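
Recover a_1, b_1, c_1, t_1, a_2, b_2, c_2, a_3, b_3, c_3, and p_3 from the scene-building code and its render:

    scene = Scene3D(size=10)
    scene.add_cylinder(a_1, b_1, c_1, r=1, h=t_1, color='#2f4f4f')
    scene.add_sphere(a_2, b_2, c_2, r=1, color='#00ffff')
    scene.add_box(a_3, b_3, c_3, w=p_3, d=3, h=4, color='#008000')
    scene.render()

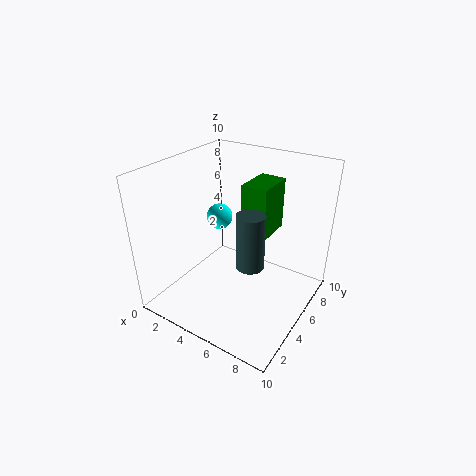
a_1 = 6, b_1 = 5, c_1 = 3, t_1 = 4, a_2 = 2, b_2 = 7, c_2 = 5, a_3 = 4, b_3 = 7, c_3 = 4, p_3 = 2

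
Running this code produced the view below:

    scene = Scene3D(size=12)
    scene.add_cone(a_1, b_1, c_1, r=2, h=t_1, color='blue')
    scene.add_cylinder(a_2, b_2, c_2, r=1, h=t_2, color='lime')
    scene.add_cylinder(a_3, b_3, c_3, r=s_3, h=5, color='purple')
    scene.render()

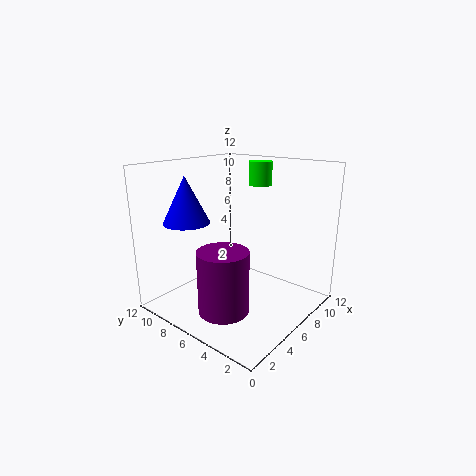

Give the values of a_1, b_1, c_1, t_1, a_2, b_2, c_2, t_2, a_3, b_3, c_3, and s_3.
a_1 = 4, b_1 = 10, c_1 = 7, t_1 = 4, a_2 = 9, b_2 = 6, c_2 = 10, t_2 = 2, a_3 = 3, b_3 = 5, c_3 = 1, s_3 = 2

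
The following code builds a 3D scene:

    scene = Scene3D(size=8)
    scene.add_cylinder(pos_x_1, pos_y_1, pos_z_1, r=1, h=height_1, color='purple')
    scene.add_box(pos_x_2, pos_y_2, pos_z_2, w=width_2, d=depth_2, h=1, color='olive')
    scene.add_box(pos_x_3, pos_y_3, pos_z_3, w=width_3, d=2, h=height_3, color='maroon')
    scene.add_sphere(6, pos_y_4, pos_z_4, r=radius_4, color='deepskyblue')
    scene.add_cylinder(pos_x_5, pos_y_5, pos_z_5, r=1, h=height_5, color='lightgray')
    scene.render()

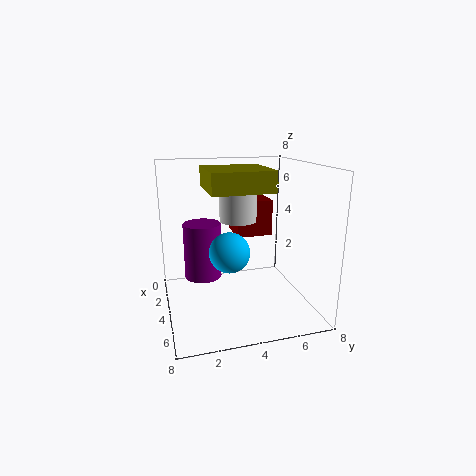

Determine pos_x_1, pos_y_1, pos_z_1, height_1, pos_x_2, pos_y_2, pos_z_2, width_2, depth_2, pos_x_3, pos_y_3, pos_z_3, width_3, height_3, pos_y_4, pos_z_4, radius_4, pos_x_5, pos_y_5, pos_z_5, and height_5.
pos_x_1 = 4, pos_y_1 = 2, pos_z_1 = 2, height_1 = 3, pos_x_2 = 4, pos_y_2 = 2, pos_z_2 = 7, width_2 = 3, depth_2 = 3, pos_x_3 = 2, pos_y_3 = 4, pos_z_3 = 4, width_3 = 2, height_3 = 2, pos_y_4 = 3, pos_z_4 = 4, radius_4 = 1, pos_x_5 = 4, pos_y_5 = 4, pos_z_5 = 5, height_5 = 2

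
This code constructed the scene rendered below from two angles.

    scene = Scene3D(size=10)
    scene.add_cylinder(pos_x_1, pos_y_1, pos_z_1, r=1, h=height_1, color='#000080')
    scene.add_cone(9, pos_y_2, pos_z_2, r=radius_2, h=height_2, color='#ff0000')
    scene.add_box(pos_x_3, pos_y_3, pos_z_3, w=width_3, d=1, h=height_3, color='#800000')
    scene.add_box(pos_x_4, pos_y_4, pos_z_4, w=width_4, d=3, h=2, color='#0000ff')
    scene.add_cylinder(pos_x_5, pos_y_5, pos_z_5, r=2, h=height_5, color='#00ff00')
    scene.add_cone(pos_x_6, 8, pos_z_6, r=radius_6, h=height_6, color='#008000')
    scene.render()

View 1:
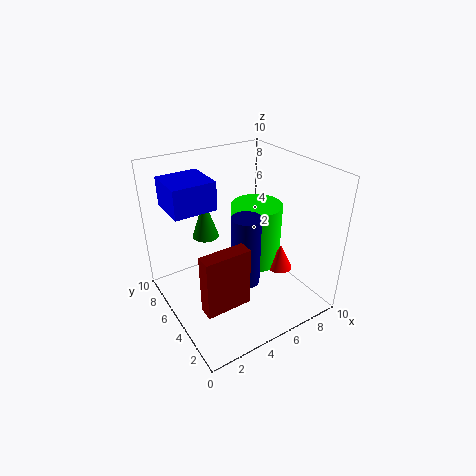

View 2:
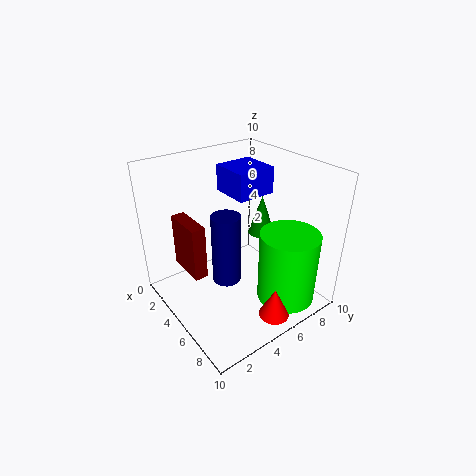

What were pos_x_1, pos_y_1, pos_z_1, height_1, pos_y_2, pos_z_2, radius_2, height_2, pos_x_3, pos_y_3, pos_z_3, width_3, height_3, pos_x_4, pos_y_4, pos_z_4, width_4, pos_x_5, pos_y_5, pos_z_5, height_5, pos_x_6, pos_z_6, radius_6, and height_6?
pos_x_1 = 5; pos_y_1 = 4; pos_z_1 = 2; height_1 = 5; pos_y_2 = 5; pos_z_2 = 1; radius_2 = 1; height_2 = 2; pos_x_3 = 1; pos_y_3 = 2; pos_z_3 = 2; width_3 = 3; height_3 = 4; pos_x_4 = 1; pos_y_4 = 6; pos_z_4 = 7; width_4 = 3; pos_x_5 = 8; pos_y_5 = 7; pos_z_5 = 1; height_5 = 5; pos_x_6 = 4; pos_z_6 = 4; radius_6 = 1; height_6 = 3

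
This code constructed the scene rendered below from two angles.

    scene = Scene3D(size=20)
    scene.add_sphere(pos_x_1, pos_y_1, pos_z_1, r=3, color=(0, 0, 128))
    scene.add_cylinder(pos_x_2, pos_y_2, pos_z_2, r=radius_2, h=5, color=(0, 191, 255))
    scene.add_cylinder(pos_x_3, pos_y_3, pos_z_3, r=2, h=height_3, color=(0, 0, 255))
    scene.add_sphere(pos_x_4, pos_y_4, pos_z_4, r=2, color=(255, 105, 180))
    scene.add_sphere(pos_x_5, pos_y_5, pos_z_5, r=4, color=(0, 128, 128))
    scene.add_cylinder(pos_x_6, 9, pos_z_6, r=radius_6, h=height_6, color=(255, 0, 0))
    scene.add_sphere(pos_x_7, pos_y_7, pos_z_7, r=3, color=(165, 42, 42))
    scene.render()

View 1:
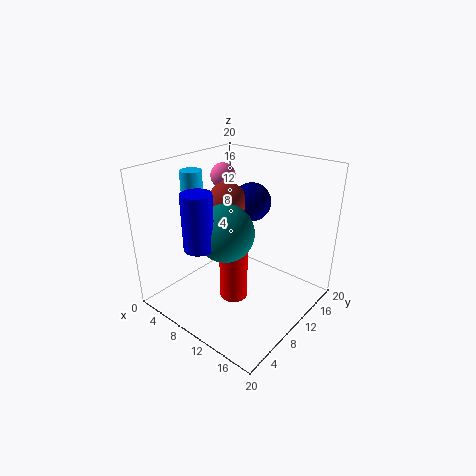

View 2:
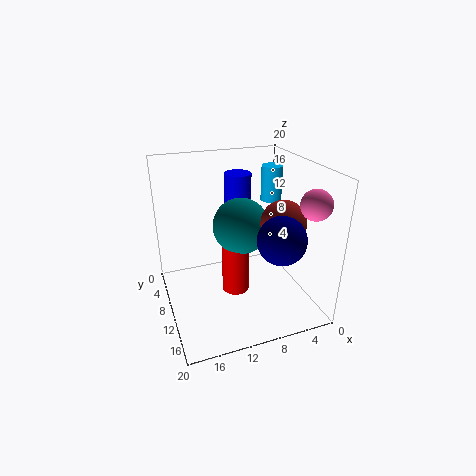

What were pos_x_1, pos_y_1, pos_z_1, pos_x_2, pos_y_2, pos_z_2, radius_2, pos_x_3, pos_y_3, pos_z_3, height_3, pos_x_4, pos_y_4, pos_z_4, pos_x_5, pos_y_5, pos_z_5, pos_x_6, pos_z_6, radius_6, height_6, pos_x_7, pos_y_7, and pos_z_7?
pos_x_1 = 7
pos_y_1 = 17
pos_z_1 = 12.5
pos_x_2 = 4
pos_y_2 = 7.5
pos_z_2 = 14
radius_2 = 1.5
pos_x_3 = 8
pos_y_3 = 4.5
pos_z_3 = 10
height_3 = 7.5
pos_x_4 = 2
pos_y_4 = 16
pos_z_4 = 16
pos_x_5 = 9
pos_y_5 = 8.5
pos_z_5 = 11
pos_x_6 = 10
pos_z_6 = 1
radius_6 = 2
height_6 = 8
pos_x_7 = 5
pos_y_7 = 13.5
pos_z_7 = 13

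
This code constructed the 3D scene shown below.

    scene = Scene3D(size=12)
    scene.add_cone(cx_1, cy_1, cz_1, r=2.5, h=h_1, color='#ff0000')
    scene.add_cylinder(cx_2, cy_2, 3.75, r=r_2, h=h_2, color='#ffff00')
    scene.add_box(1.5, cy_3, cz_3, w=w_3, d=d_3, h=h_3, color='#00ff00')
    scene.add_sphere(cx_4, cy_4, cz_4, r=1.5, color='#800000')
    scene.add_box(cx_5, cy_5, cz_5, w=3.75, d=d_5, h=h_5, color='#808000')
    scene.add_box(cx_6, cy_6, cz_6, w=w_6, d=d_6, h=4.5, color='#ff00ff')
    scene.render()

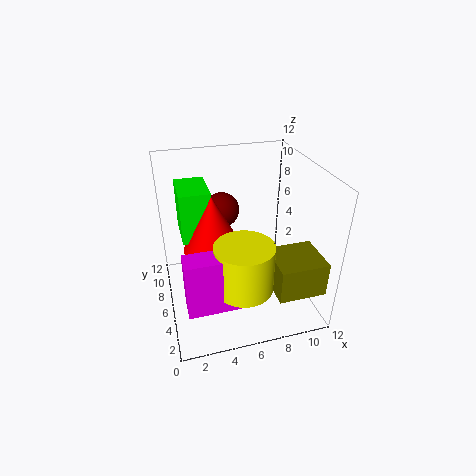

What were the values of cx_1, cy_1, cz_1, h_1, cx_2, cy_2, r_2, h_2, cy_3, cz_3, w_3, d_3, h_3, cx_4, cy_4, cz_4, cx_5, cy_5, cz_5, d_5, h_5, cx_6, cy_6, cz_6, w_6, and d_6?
cx_1 = 4, cy_1 = 6.5, cz_1 = 5, h_1 = 4.75, cx_2 = 5.5, cy_2 = 2.5, r_2 = 2.25, h_2 = 3.75, cy_3 = 6.5, cz_3 = 5.75, w_3 = 2.5, d_3 = 3.75, h_3 = 4.25, cx_4 = 5.25, cy_4 = 8.5, cz_4 = 7.5, cx_5 = 7.75, cy_5 = 0.5, cz_5 = 3.25, d_5 = 3.5, h_5 = 2.75, cx_6 = 1, cy_6 = 1.25, cz_6 = 2.75, w_6 = 4, d_6 = 1.75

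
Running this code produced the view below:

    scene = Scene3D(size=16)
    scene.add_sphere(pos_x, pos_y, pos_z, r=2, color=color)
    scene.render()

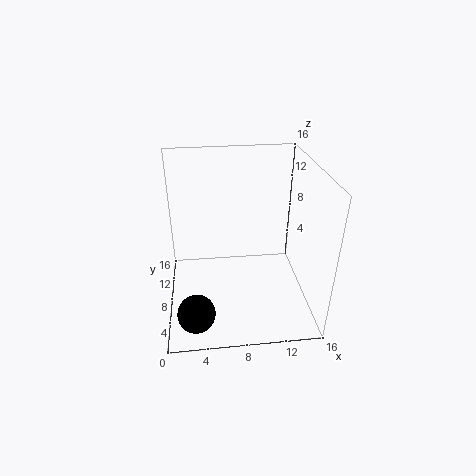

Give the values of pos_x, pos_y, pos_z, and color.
pos_x = 3; pos_y = 3; pos_z = 2; color = 'black'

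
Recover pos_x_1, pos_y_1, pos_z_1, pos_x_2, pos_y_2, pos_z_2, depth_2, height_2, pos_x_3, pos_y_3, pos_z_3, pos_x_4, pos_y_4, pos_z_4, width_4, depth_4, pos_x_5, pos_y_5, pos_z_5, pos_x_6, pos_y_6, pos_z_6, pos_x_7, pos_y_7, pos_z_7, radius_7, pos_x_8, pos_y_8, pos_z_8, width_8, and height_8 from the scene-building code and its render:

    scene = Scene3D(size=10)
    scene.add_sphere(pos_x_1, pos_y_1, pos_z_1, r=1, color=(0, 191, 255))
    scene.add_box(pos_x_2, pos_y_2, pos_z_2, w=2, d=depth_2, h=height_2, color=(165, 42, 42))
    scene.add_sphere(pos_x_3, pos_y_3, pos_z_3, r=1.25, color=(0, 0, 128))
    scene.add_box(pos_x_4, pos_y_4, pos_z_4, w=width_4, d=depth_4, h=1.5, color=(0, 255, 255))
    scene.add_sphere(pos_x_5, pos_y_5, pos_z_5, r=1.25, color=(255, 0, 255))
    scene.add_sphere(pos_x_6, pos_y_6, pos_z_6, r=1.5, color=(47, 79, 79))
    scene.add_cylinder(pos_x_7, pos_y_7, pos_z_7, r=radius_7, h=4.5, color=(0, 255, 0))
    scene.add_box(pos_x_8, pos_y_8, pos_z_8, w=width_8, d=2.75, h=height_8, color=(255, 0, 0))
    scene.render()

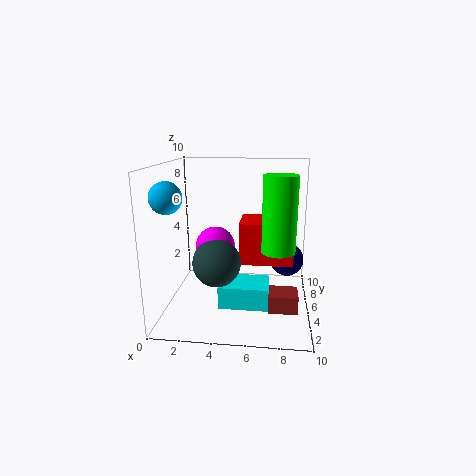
pos_x_1 = 1; pos_y_1 = 2.25; pos_z_1 = 8.25; pos_x_2 = 7.25; pos_y_2 = 3.25; pos_z_2 = 0.25; depth_2 = 1.75; height_2 = 1.25; pos_x_3 = 8.5; pos_y_3 = 7; pos_z_3 = 2.75; pos_x_4 = 4; pos_y_4 = 2.25; pos_z_4 = 1; width_4 = 3.25; depth_4 = 2.25; pos_x_5 = 3.75; pos_y_5 = 3.25; pos_z_5 = 5; pos_x_6 = 4; pos_y_6 = 2.25; pos_z_6 = 4.25; pos_x_7 = 7.75; pos_y_7 = 2; pos_z_7 = 5.25; radius_7 = 1; pos_x_8 = 5.25; pos_y_8 = 3.25; pos_z_8 = 3.75; width_8 = 3.5; height_8 = 2.75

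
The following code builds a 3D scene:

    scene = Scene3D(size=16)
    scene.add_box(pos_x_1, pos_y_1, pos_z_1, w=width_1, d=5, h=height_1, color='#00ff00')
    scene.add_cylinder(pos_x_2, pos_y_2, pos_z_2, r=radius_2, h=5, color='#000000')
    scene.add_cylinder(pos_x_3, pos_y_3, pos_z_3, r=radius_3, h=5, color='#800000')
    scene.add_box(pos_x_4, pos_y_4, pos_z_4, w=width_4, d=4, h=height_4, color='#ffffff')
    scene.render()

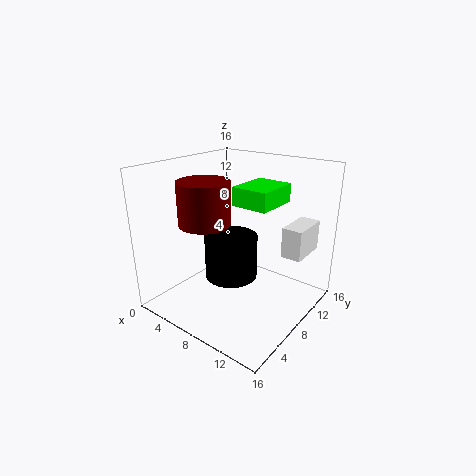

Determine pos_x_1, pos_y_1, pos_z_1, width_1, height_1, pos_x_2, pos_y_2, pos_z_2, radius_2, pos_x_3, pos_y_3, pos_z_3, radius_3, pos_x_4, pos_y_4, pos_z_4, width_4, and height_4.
pos_x_1 = 8
pos_y_1 = 7
pos_z_1 = 12
width_1 = 4
height_1 = 2
pos_x_2 = 7
pos_y_2 = 8
pos_z_2 = 3
radius_2 = 3
pos_x_3 = 4
pos_y_3 = 7
pos_z_3 = 9
radius_3 = 3
pos_x_4 = 14
pos_y_4 = 7
pos_z_4 = 8
width_4 = 2
height_4 = 3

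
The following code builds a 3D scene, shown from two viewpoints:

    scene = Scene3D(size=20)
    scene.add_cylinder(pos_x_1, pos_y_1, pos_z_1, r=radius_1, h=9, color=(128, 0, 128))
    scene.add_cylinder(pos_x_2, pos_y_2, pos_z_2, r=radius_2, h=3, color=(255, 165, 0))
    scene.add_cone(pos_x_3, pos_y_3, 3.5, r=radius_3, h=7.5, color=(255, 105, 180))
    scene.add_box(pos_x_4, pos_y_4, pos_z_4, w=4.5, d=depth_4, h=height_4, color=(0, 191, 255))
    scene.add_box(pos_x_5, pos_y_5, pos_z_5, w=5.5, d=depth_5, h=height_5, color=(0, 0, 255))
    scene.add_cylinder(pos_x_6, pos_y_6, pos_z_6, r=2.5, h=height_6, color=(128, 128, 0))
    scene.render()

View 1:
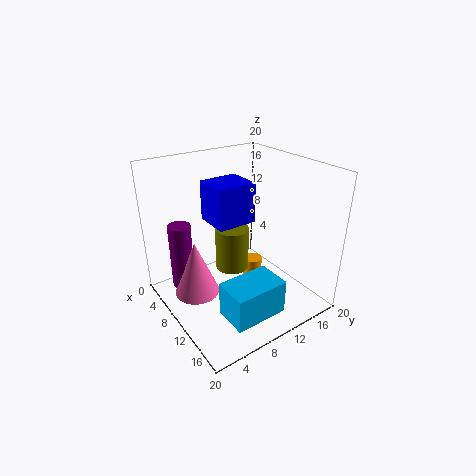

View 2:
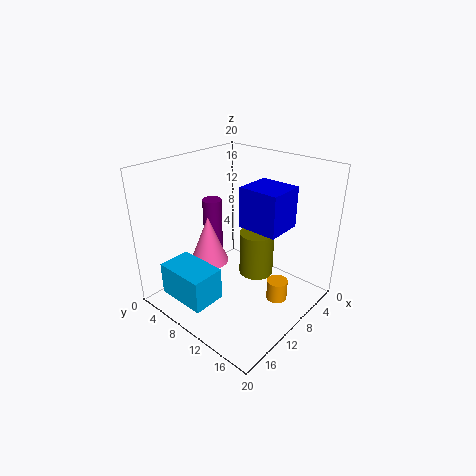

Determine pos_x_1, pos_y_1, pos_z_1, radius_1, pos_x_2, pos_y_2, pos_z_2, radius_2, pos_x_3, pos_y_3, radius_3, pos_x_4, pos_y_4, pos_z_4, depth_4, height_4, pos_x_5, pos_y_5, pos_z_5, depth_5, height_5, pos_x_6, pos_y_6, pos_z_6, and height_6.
pos_x_1 = 7.5; pos_y_1 = 2.5; pos_z_1 = 4; radius_1 = 1.5; pos_x_2 = 7; pos_y_2 = 15; pos_z_2 = 0.5; radius_2 = 1.5; pos_x_3 = 9.5; pos_y_3 = 3.5; radius_3 = 3; pos_x_4 = 14.5; pos_y_4 = 4; pos_z_4 = 3; depth_4 = 7; height_4 = 4.5; pos_x_5 = 2.5; pos_y_5 = 8.5; pos_z_5 = 10.5; depth_5 = 6; height_5 = 6; pos_x_6 = 7; pos_y_6 = 11; pos_z_6 = 3.5; height_6 = 6.5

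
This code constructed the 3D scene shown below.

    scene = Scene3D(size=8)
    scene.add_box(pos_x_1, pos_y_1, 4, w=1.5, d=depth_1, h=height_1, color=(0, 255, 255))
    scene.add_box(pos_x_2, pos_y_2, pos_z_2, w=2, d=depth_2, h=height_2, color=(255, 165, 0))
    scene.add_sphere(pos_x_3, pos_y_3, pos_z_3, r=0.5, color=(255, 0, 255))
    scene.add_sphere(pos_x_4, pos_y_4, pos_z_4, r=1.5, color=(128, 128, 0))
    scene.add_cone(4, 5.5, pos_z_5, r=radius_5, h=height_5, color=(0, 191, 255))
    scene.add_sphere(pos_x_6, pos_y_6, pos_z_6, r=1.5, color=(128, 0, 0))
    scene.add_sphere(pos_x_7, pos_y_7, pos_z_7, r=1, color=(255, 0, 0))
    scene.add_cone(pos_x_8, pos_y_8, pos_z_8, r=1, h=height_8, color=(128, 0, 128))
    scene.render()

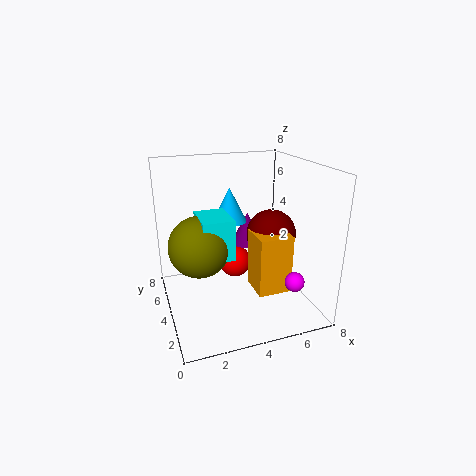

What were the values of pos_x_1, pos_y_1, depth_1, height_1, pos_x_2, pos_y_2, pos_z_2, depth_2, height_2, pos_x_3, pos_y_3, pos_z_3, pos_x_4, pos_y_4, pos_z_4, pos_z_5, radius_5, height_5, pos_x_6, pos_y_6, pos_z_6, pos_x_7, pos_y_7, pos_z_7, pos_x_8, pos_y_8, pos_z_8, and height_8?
pos_x_1 = 1.5
pos_y_1 = 1.5
depth_1 = 2
height_1 = 2
pos_x_2 = 5
pos_y_2 = 3
pos_z_2 = 0.5
depth_2 = 2
height_2 = 3.5
pos_x_3 = 6
pos_y_3 = 1
pos_z_3 = 2.5
pos_x_4 = 1.5
pos_y_4 = 2.5
pos_z_4 = 4.5
pos_z_5 = 4.5
radius_5 = 1
height_5 = 2
pos_x_6 = 6.5
pos_y_6 = 5
pos_z_6 = 3.5
pos_x_7 = 4.5
pos_y_7 = 6
pos_z_7 = 1.5
pos_x_8 = 5.5
pos_y_8 = 6.5
pos_z_8 = 2.5
height_8 = 2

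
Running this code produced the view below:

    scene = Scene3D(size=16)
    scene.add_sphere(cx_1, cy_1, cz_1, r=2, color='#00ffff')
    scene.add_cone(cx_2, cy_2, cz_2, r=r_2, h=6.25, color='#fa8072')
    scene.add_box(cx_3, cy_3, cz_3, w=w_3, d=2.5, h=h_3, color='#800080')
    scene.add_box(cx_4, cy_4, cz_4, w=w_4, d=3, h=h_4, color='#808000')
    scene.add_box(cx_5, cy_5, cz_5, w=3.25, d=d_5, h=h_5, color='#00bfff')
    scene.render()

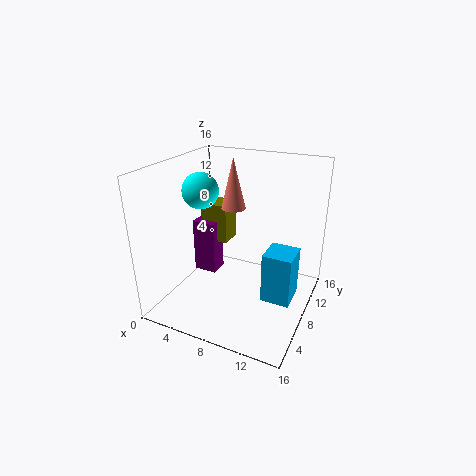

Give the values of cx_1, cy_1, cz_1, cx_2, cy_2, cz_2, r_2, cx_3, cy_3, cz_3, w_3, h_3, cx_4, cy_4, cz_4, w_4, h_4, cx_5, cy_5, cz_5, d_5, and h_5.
cx_1 = 3.75
cy_1 = 7.5
cz_1 = 13
cx_2 = 5.25
cy_2 = 12.5
cz_2 = 9.5
r_2 = 1.5
cx_3 = 0.25
cy_3 = 10.75
cz_3 = 0.5
w_3 = 3
h_3 = 7
cx_4 = 1
cy_4 = 11.75
cz_4 = 4.75
w_4 = 3.5
h_4 = 5
cx_5 = 11.25
cy_5 = 7
cz_5 = 1.25
d_5 = 3.5
h_5 = 5.75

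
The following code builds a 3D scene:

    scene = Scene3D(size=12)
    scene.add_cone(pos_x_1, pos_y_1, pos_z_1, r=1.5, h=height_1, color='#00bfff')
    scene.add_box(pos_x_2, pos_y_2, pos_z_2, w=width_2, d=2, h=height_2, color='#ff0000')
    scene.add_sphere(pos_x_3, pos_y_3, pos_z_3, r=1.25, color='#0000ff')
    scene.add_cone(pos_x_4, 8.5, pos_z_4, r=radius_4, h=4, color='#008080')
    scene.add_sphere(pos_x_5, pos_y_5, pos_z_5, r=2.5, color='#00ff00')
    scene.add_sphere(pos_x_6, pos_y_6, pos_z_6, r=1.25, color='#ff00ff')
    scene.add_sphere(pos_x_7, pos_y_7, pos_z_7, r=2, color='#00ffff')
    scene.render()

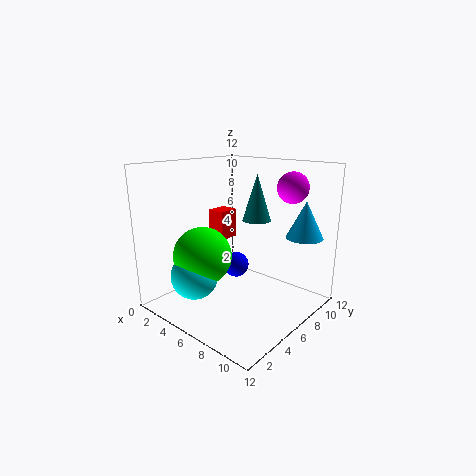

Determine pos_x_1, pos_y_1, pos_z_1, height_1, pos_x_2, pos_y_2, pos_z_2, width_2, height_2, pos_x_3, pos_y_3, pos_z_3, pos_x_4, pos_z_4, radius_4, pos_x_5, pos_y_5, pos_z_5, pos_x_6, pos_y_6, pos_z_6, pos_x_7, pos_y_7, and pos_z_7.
pos_x_1 = 10.5
pos_y_1 = 9
pos_z_1 = 6.25
height_1 = 3
pos_x_2 = 0.75
pos_y_2 = 7.75
pos_z_2 = 4.5
width_2 = 1.75
height_2 = 2.75
pos_x_3 = 2.75
pos_y_3 = 9.5
pos_z_3 = 1.5
pos_x_4 = 6
pos_z_4 = 7
radius_4 = 1.25
pos_x_5 = 3.5
pos_y_5 = 4.25
pos_z_5 = 4.25
pos_x_6 = 9.5
pos_y_6 = 8.5
pos_z_6 = 10.25
pos_x_7 = 3.5
pos_y_7 = 3.25
pos_z_7 = 2.75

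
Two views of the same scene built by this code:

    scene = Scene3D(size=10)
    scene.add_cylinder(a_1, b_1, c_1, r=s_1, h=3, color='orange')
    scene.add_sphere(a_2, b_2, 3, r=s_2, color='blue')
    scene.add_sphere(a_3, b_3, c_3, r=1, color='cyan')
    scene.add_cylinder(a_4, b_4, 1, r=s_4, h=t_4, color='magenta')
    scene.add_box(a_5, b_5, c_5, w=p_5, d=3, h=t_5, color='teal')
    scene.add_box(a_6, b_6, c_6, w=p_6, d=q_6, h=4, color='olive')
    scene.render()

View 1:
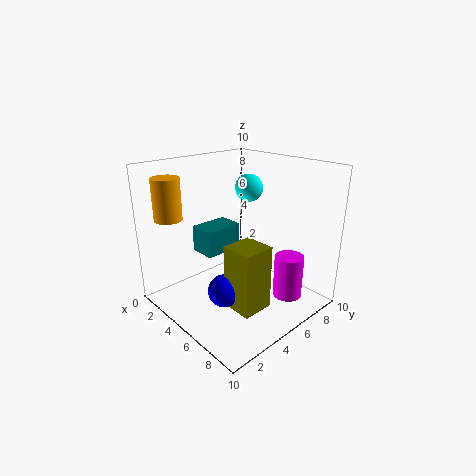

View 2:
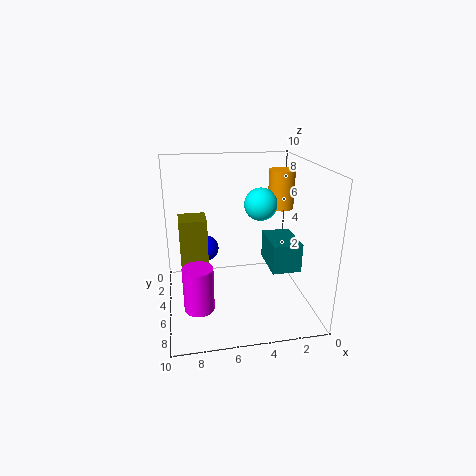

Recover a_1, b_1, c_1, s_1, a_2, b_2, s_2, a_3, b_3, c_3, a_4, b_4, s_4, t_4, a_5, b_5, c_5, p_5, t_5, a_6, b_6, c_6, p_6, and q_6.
a_1 = 1
b_1 = 2
c_1 = 6
s_1 = 1
a_2 = 7
b_2 = 2
s_2 = 1
a_3 = 4
b_3 = 7
c_3 = 8
a_4 = 8
b_4 = 7
s_4 = 1
t_4 = 3
a_5 = 1
b_5 = 4
c_5 = 3
p_5 = 2
t_5 = 2
a_6 = 7
b_6 = 2
c_6 = 2
p_6 = 2
q_6 = 2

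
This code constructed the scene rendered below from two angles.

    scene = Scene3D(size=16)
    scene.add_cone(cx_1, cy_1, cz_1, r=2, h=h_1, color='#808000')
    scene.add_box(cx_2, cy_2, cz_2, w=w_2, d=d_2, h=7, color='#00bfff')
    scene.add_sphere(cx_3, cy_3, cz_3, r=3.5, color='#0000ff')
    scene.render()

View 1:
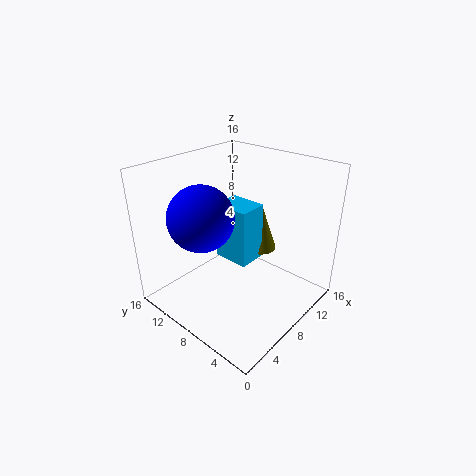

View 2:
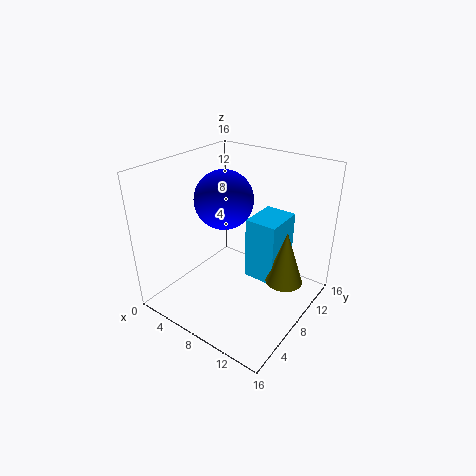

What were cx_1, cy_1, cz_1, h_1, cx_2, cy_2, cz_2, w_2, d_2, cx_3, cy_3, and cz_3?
cx_1 = 13.5, cy_1 = 9, cz_1 = 4, h_1 = 6, cx_2 = 9, cy_2 = 8, cz_2 = 3.5, w_2 = 3.5, d_2 = 4.5, cx_3 = 4.5, cy_3 = 10, cz_3 = 11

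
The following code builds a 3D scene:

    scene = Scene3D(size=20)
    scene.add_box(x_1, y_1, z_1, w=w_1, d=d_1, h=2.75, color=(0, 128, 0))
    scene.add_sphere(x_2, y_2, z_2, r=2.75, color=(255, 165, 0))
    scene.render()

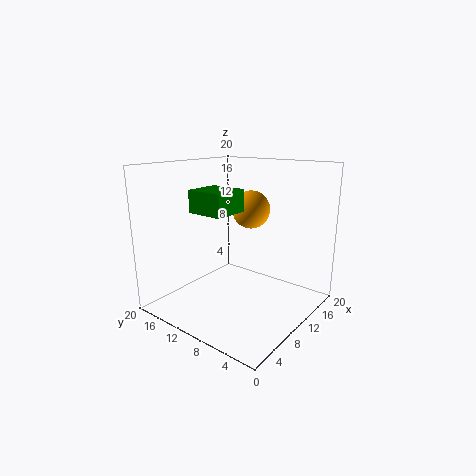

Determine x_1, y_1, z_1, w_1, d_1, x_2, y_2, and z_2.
x_1 = 2.75
y_1 = 7
z_1 = 14.75
w_1 = 4.5
d_1 = 4.75
x_2 = 13.75
y_2 = 10.5
z_2 = 13.25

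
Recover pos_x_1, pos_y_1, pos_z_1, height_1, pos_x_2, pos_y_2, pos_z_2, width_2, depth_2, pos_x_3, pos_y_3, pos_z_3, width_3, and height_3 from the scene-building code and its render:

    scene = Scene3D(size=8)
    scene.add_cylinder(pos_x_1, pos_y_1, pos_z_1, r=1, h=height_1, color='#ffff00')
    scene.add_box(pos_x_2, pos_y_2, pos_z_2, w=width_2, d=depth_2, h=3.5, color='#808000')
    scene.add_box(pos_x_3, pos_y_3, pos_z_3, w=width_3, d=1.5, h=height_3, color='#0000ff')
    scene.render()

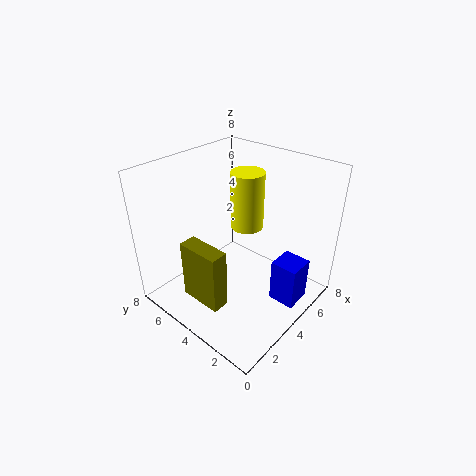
pos_x_1 = 6
pos_y_1 = 5
pos_z_1 = 3.5
height_1 = 3.5
pos_x_2 = 1.5
pos_y_2 = 3.5
pos_z_2 = 0.5
width_2 = 1
depth_2 = 2.5
pos_x_3 = 4.5
pos_y_3 = 0.5
pos_z_3 = 0.5
width_3 = 1.5
height_3 = 2.5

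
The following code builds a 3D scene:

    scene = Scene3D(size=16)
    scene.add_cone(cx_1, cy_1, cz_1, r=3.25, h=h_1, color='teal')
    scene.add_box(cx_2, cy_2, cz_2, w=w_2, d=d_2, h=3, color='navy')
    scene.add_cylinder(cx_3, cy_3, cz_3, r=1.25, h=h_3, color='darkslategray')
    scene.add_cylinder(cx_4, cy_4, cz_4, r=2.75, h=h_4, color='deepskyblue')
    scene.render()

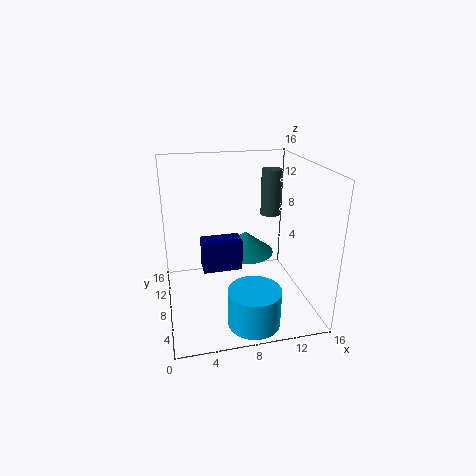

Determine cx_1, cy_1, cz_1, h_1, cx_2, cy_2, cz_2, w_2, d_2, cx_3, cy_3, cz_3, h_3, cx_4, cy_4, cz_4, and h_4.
cx_1 = 9.25; cy_1 = 9.5; cz_1 = 5.5; h_1 = 2.5; cx_2 = 3.5; cy_2 = 3; cz_2 = 7; w_2 = 3.75; d_2 = 2; cx_3 = 13.5; cy_3 = 13.25; cz_3 = 8.5; h_3 = 5.75; cx_4 = 8.5; cy_4 = 2.75; cz_4 = 0.5; h_4 = 4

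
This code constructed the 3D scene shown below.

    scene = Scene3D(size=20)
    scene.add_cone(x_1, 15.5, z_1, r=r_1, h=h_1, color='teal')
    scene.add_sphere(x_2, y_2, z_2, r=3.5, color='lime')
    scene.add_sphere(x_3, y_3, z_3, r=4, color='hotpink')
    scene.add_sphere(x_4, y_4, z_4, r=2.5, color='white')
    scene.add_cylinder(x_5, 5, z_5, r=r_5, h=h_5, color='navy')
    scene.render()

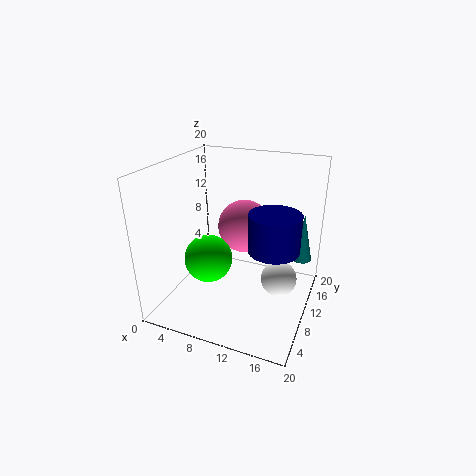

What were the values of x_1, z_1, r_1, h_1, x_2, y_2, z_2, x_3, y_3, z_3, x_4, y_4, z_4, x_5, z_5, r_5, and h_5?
x_1 = 18
z_1 = 5.5
r_1 = 1.5
h_1 = 7
x_2 = 5.5
y_2 = 9.5
z_2 = 6
x_3 = 9
y_3 = 15
z_3 = 9.5
x_4 = 16
y_4 = 10.5
z_4 = 4.5
x_5 = 16.5
z_5 = 12
r_5 = 3
h_5 = 4.5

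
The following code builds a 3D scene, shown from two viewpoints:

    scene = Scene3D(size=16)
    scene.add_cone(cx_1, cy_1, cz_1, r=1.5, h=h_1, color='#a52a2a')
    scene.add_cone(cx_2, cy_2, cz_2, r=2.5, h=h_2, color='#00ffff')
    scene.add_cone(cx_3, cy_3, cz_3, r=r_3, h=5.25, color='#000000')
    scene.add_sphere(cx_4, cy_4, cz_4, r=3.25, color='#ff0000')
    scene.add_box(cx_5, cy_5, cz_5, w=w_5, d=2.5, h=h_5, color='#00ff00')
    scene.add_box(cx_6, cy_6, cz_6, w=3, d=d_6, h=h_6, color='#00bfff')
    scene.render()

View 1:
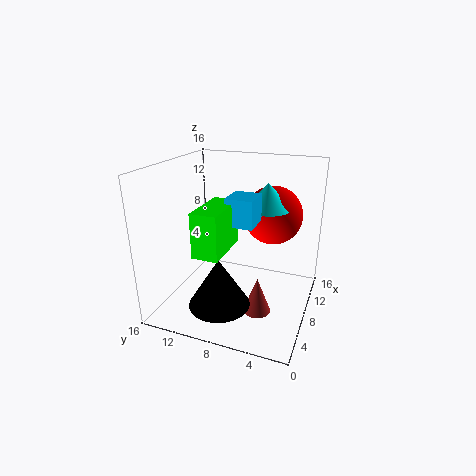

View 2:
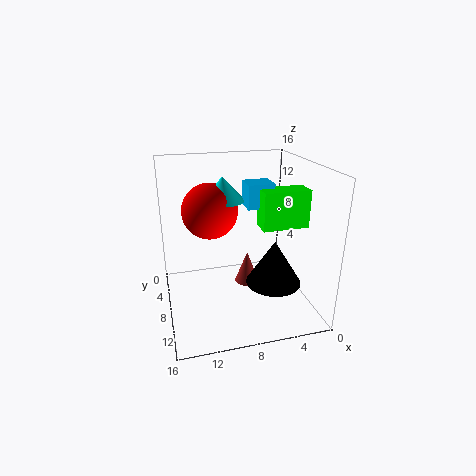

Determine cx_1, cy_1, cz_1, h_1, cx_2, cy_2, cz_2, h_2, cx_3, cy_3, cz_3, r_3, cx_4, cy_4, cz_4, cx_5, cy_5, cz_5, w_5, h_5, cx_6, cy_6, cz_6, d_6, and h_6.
cx_1 = 6
cy_1 = 5
cz_1 = 0.5
h_1 = 4
cx_2 = 9
cy_2 = 5
cz_2 = 11.5
h_2 = 2.75
cx_3 = 3.75
cy_3 = 8.5
cz_3 = 2
r_3 = 3.25
cx_4 = 10.5
cy_4 = 4.75
cz_4 = 10.25
cx_5 = 0.25
cy_5 = 7
cz_5 = 9
w_5 = 5.25
h_5 = 4.25
cx_6 = 3.75
cy_6 = 5
cz_6 = 11
d_6 = 2.75
h_6 = 2.75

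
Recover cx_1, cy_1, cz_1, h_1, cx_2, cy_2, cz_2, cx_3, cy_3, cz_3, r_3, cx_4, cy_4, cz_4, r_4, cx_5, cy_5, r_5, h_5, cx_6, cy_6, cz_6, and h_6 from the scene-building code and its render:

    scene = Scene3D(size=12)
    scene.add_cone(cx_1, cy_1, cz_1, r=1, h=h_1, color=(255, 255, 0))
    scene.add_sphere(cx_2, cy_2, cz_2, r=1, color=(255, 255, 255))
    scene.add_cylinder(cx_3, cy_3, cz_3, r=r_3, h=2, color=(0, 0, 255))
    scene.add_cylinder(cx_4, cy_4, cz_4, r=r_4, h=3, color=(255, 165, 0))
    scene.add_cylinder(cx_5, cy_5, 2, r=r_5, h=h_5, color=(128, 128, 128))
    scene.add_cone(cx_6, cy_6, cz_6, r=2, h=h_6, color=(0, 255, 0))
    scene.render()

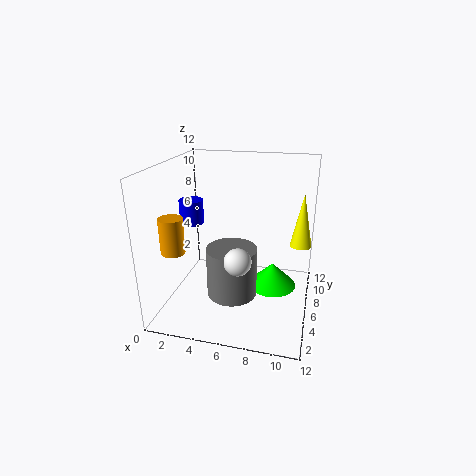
cx_1 = 11
cy_1 = 10
cz_1 = 4
h_1 = 5
cx_2 = 7
cy_2 = 2
cz_2 = 6
cx_3 = 2
cy_3 = 6
cz_3 = 7
r_3 = 1
cx_4 = 1
cy_4 = 4
cz_4 = 5
r_4 = 1
cx_5 = 6
cy_5 = 4
r_5 = 2
h_5 = 4
cx_6 = 9
cy_6 = 6
cz_6 = 2
h_6 = 2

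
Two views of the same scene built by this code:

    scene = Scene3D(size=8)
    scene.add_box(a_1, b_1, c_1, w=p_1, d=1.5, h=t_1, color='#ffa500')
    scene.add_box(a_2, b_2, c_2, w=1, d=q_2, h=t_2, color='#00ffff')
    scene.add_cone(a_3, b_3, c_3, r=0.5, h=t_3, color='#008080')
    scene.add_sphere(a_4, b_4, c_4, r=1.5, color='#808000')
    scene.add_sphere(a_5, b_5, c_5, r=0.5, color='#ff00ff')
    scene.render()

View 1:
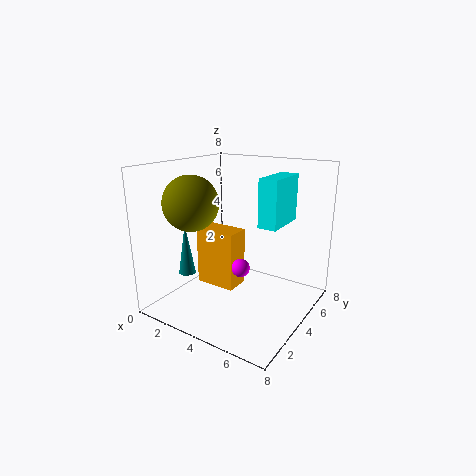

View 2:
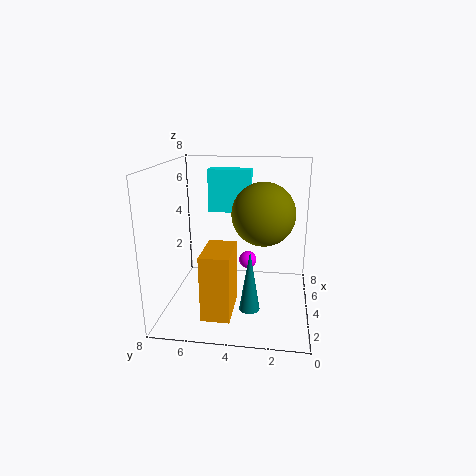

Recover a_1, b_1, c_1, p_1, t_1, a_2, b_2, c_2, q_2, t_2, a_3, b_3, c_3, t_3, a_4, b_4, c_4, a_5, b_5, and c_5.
a_1 = 1; b_1 = 4; c_1 = 0.5; p_1 = 2.5; t_1 = 3.5; a_2 = 5.5; b_2 = 3.5; c_2 = 5; q_2 = 2.5; t_2 = 2.5; a_3 = 1; b_3 = 3; c_3 = 1.5; t_3 = 3; a_4 = 2; b_4 = 2.5; c_4 = 6; a_5 = 4.5; b_5 = 3.5; c_5 = 2.5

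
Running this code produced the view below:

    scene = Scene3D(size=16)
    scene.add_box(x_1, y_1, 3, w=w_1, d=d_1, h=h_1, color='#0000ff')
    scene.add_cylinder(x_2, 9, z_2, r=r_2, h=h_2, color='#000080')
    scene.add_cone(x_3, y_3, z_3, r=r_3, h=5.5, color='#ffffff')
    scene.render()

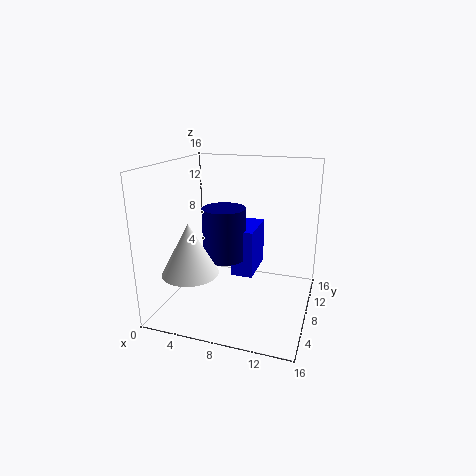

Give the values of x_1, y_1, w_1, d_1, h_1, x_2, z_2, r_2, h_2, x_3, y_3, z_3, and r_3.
x_1 = 7
y_1 = 8.5
w_1 = 2.5
d_1 = 5.5
h_1 = 5.5
x_2 = 6
z_2 = 5
r_2 = 2.5
h_2 = 6
x_3 = 4
y_3 = 4
z_3 = 5
r_3 = 3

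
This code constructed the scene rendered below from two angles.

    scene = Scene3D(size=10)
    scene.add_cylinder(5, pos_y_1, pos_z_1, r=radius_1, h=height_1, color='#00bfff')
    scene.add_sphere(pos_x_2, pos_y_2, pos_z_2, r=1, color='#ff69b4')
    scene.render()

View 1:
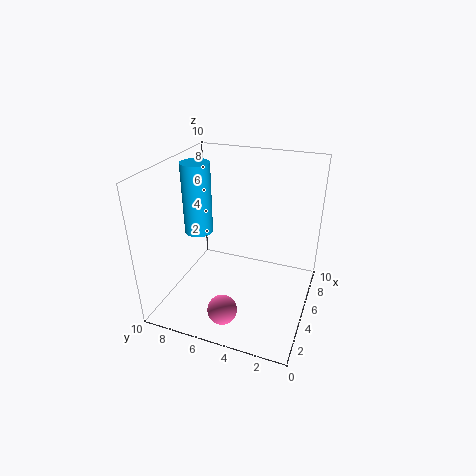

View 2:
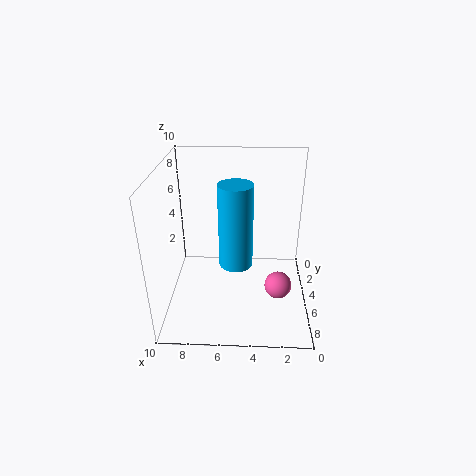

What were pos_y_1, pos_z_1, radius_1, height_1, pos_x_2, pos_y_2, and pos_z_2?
pos_y_1 = 8
pos_z_1 = 5
radius_1 = 1
height_1 = 5
pos_x_2 = 2
pos_y_2 = 5
pos_z_2 = 1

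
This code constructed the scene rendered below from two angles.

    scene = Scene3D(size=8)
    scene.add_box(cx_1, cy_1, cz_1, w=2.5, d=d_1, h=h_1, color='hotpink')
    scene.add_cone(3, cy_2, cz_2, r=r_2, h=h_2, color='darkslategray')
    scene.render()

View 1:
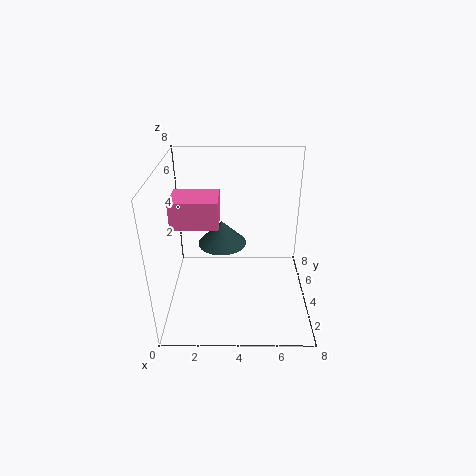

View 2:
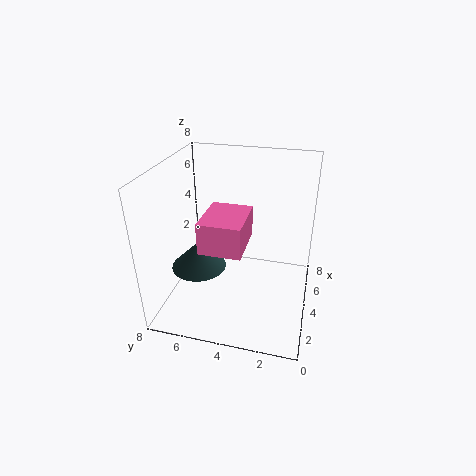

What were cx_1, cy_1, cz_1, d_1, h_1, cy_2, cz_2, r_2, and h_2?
cx_1 = 0.5, cy_1 = 3, cz_1 = 5, d_1 = 2, h_1 = 1.5, cy_2 = 6, cz_2 = 2.5, r_2 = 1.5, h_2 = 1.5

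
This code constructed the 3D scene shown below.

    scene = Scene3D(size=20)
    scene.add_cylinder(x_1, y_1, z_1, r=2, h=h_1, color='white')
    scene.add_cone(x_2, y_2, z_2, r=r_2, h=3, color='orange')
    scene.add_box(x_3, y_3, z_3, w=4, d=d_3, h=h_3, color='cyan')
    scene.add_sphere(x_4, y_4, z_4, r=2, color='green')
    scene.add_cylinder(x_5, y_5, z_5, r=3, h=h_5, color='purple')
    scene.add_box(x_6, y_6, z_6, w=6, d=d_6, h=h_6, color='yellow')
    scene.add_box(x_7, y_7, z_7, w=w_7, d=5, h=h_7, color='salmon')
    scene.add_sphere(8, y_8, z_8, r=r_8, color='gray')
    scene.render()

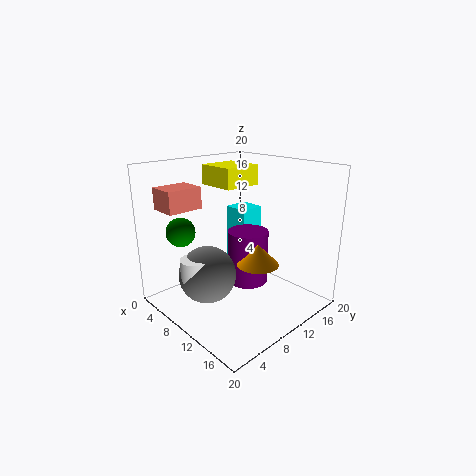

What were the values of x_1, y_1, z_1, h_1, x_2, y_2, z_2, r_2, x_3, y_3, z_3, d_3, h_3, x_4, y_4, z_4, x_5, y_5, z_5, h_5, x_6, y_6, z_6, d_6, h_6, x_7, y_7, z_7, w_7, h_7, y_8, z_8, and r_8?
x_1 = 8
y_1 = 4
z_1 = 5
h_1 = 3
x_2 = 12
y_2 = 12
z_2 = 6
r_2 = 3
x_3 = 2
y_3 = 15
z_3 = 3
d_3 = 4
h_3 = 9
x_4 = 5
y_4 = 4
z_4 = 11
x_5 = 9
y_5 = 13
z_5 = 2
h_5 = 8
x_6 = 1
y_6 = 11
z_6 = 16
d_6 = 6
h_6 = 3
x_7 = 2
y_7 = 2
z_7 = 14
w_7 = 4
h_7 = 3
y_8 = 6
z_8 = 5
r_8 = 4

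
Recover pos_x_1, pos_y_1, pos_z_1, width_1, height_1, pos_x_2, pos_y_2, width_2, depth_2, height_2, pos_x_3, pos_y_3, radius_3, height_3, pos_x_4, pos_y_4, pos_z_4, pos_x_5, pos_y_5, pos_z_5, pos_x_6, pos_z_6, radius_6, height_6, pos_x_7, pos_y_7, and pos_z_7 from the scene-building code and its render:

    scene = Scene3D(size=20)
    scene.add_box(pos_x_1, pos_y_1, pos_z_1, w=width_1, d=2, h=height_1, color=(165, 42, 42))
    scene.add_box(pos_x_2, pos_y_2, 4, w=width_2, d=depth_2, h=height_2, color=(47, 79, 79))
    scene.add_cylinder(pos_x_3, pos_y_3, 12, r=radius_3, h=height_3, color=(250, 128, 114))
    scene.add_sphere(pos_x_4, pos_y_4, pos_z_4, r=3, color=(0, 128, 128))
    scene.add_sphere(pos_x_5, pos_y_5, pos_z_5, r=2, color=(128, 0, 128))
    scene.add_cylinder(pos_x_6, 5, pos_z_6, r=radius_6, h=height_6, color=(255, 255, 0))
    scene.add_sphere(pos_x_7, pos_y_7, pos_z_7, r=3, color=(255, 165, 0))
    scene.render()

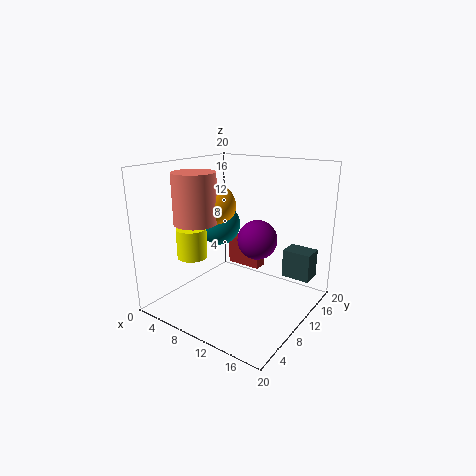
pos_x_1 = 7, pos_y_1 = 12, pos_z_1 = 5, width_1 = 5, height_1 = 4, pos_x_2 = 15, pos_y_2 = 14, width_2 = 4, depth_2 = 3, height_2 = 4, pos_x_3 = 5, pos_y_3 = 7, radius_3 = 3, height_3 = 7, pos_x_4 = 6, pos_y_4 = 11, pos_z_4 = 11, pos_x_5 = 18, pos_y_5 = 2, pos_z_5 = 14, pos_x_6 = 6, pos_z_6 = 8, radius_6 = 2, height_6 = 4, pos_x_7 = 6, pos_y_7 = 10, pos_z_7 = 14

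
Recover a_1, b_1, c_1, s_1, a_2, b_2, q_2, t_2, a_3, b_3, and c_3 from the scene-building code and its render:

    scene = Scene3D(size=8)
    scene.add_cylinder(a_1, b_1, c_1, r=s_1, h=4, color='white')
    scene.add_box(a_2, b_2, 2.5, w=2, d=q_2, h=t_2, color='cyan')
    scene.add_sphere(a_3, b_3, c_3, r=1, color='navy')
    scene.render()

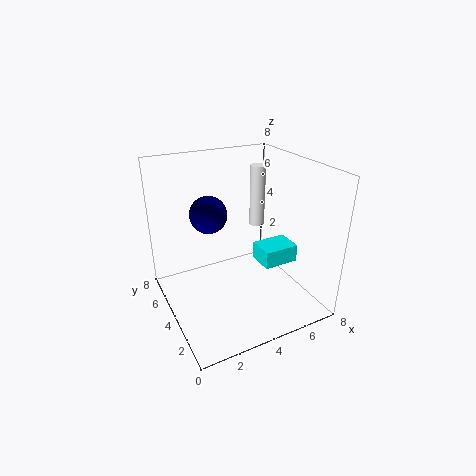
a_1 = 7; b_1 = 7; c_1 = 3; s_1 = 0.5; a_2 = 5; b_2 = 2.5; q_2 = 1.5; t_2 = 1; a_3 = 2.5; b_3 = 4.5; c_3 = 5.5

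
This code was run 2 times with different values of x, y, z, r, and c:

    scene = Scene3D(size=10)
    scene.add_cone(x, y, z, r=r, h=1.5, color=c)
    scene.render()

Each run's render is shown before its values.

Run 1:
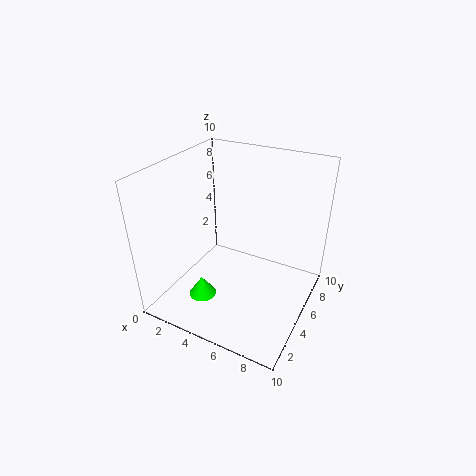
x = 2.75
y = 3.5
z = 0.25
r = 1
c = 'lime'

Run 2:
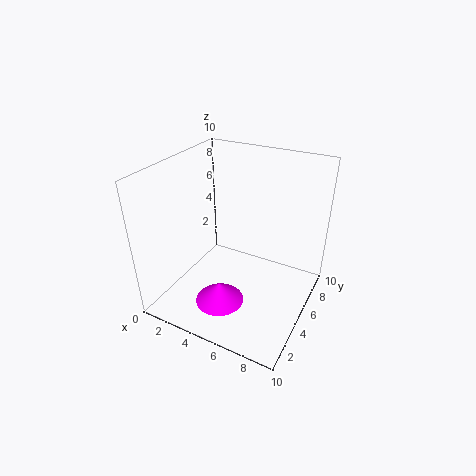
x = 4.25
y = 3.5
z = 0.25
r = 1.75
c = 'magenta'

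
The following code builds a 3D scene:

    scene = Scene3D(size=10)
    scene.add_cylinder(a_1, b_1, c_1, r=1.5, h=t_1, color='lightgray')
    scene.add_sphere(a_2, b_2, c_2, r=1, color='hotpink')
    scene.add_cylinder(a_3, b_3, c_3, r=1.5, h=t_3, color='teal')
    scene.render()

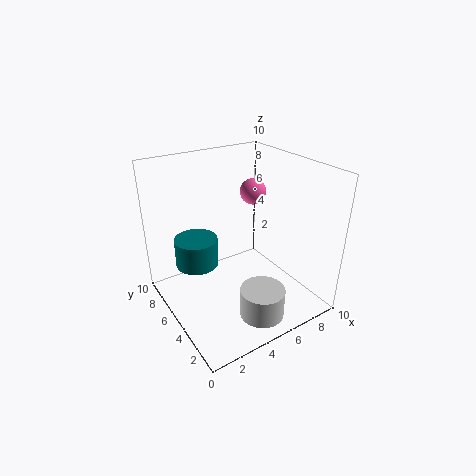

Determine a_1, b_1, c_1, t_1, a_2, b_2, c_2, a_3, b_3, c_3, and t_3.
a_1 = 5; b_1 = 2; c_1 = 0.5; t_1 = 2; a_2 = 8; b_2 = 7.5; c_2 = 7; a_3 = 2.5; b_3 = 6.5; c_3 = 3; t_3 = 2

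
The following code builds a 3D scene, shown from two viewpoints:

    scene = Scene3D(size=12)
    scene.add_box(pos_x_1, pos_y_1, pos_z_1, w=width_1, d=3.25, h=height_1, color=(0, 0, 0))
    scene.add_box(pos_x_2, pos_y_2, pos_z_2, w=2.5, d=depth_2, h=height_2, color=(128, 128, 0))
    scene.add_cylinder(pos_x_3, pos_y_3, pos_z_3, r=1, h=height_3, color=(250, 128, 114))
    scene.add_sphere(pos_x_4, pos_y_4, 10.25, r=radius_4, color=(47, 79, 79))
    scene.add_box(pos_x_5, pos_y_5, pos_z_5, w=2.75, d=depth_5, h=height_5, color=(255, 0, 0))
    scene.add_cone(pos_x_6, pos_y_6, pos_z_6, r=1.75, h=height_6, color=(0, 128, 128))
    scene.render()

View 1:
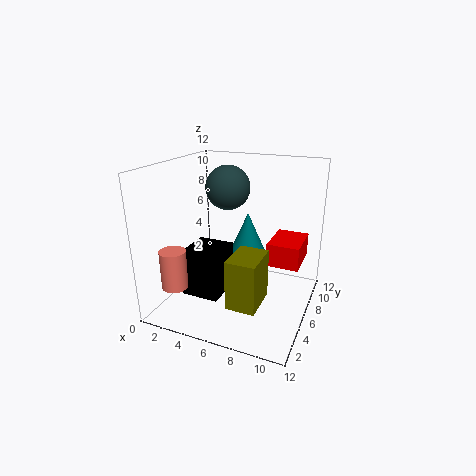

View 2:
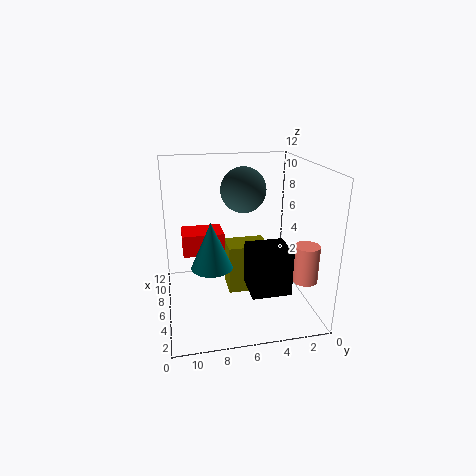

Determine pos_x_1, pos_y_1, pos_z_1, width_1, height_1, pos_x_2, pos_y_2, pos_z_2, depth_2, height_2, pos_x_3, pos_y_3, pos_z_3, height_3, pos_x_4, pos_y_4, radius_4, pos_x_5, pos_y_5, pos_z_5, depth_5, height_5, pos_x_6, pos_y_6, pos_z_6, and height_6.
pos_x_1 = 2.75; pos_y_1 = 2.25; pos_z_1 = 2; width_1 = 3; height_1 = 3.75; pos_x_2 = 6; pos_y_2 = 3.25; pos_z_2 = 0.75; depth_2 = 3.5; height_2 = 4.25; pos_x_3 = 2.75; pos_y_3 = 1.25; pos_z_3 = 3.25; height_3 = 3; pos_x_4 = 5.25; pos_y_4 = 5.75; radius_4 = 1.75; pos_x_5 = 8.25; pos_y_5 = 6.75; pos_z_5 = 3.5; depth_5 = 3.75; height_5 = 2; pos_x_6 = 6; pos_y_6 = 8.25; pos_z_6 = 3.5; height_6 = 4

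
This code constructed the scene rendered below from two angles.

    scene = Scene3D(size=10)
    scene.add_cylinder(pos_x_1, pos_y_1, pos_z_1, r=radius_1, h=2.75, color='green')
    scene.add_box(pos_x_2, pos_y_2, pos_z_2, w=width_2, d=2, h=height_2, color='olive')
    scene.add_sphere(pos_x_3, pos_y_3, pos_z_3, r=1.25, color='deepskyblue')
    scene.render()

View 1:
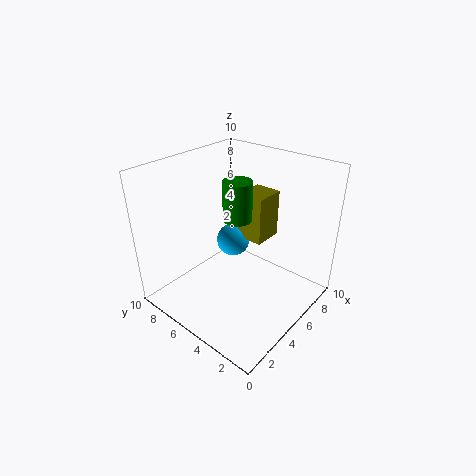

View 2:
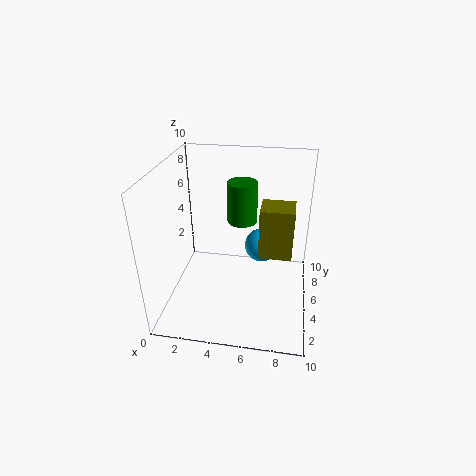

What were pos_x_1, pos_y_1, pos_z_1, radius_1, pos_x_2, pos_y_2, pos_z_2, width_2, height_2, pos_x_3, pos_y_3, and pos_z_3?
pos_x_1 = 5.25; pos_y_1 = 5.25; pos_z_1 = 6.25; radius_1 = 1; pos_x_2 = 6.5; pos_y_2 = 4.25; pos_z_2 = 4; width_2 = 2.25; height_2 = 3.5; pos_x_3 = 6.5; pos_y_3 = 6.75; pos_z_3 = 3.5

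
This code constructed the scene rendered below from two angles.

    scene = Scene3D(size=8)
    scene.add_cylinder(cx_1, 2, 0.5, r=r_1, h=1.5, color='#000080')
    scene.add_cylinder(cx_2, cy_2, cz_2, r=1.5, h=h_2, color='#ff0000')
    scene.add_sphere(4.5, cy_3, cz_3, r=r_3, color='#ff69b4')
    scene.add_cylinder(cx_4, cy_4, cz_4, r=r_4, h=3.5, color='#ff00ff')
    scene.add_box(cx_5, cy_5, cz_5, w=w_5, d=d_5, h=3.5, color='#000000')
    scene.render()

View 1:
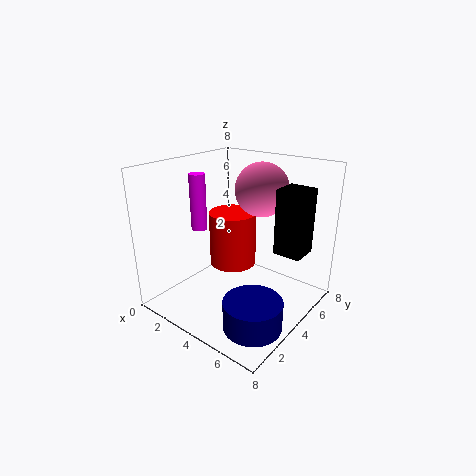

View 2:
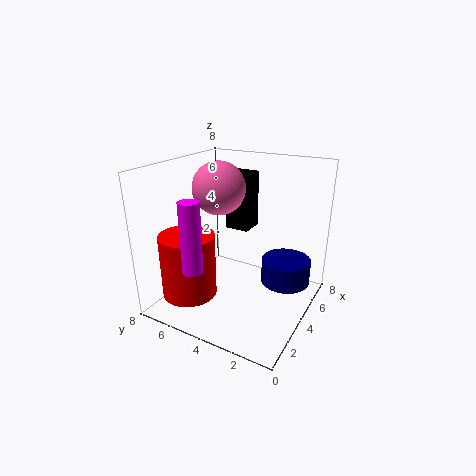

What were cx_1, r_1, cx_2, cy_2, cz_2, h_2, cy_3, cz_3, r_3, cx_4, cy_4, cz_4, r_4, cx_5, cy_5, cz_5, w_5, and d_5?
cx_1 = 6.5
r_1 = 1.5
cx_2 = 2
cy_2 = 6
cz_2 = 1
h_2 = 3.5
cy_3 = 5.5
cz_3 = 6.5
r_3 = 1.5
cx_4 = 0.5
cy_4 = 4.5
cz_4 = 3.5
r_4 = 0.5
cx_5 = 6
cy_5 = 4.5
cz_5 = 3.5
w_5 = 1.5
d_5 = 1.5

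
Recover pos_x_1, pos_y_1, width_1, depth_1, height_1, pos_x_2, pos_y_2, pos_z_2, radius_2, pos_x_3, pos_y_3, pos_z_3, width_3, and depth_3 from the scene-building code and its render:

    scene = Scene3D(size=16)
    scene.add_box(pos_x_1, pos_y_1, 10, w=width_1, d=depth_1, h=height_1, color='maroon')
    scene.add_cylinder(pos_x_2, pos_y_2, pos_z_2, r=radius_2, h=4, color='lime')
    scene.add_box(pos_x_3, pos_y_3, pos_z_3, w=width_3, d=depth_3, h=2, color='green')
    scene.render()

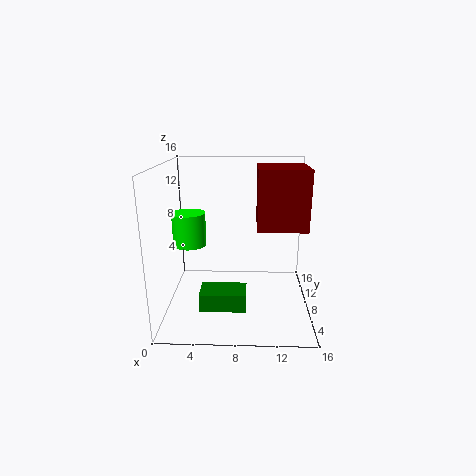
pos_x_1 = 10
pos_y_1 = 4
width_1 = 5
depth_1 = 5
height_1 = 6
pos_x_2 = 2
pos_y_2 = 11
pos_z_2 = 6
radius_2 = 2
pos_x_3 = 4
pos_y_3 = 4
pos_z_3 = 1
width_3 = 5
depth_3 = 3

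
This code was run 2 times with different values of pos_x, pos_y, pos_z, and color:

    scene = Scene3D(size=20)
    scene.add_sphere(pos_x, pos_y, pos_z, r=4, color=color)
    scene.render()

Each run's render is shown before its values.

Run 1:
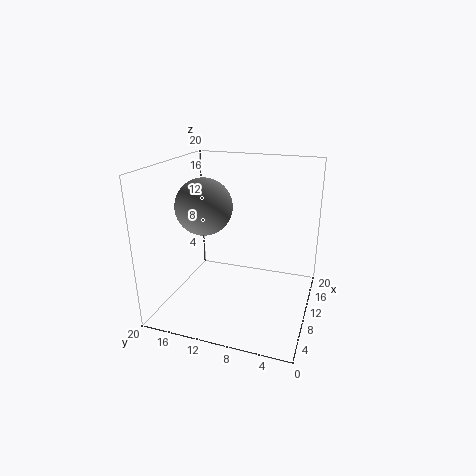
pos_x = 10, pos_y = 15, pos_z = 14, color = 'gray'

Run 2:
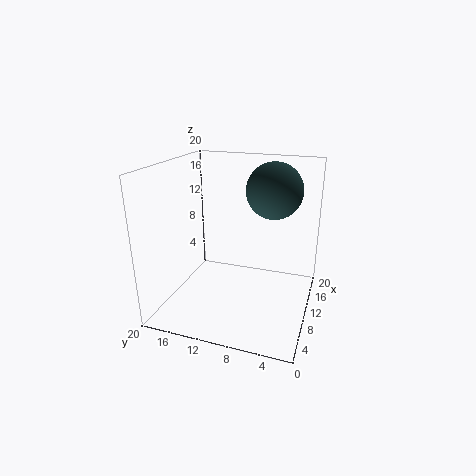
pos_x = 14, pos_y = 6, pos_z = 16, color = 'darkslategray'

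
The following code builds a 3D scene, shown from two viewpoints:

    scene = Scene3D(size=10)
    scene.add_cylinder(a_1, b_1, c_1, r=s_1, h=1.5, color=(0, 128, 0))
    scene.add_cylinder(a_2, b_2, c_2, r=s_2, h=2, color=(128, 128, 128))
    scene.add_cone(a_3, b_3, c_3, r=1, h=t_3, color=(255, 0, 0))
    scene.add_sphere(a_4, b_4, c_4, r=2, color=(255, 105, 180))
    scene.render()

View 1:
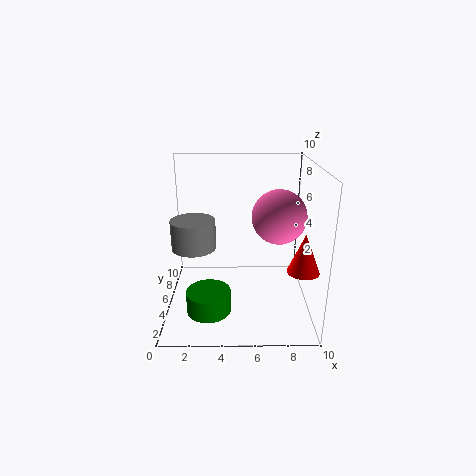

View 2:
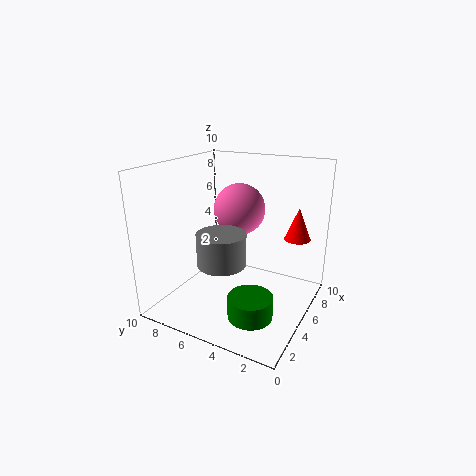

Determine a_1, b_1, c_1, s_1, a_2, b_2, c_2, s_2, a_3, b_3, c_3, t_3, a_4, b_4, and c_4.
a_1 = 3, b_1 = 3, c_1 = 0.5, s_1 = 1.5, a_2 = 2, b_2 = 4.5, c_2 = 4.5, s_2 = 1.5, a_3 = 9, b_3 = 2, c_3 = 4, t_3 = 2.5, a_4 = 8, b_4 = 6.5, c_4 = 6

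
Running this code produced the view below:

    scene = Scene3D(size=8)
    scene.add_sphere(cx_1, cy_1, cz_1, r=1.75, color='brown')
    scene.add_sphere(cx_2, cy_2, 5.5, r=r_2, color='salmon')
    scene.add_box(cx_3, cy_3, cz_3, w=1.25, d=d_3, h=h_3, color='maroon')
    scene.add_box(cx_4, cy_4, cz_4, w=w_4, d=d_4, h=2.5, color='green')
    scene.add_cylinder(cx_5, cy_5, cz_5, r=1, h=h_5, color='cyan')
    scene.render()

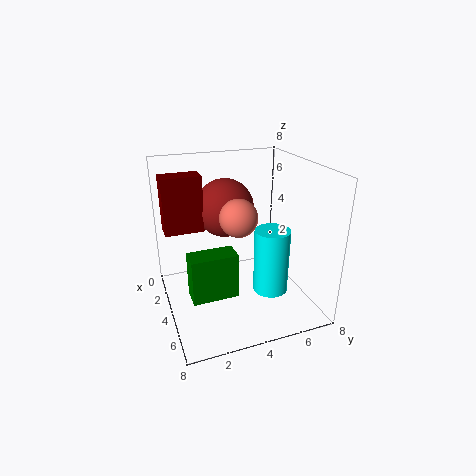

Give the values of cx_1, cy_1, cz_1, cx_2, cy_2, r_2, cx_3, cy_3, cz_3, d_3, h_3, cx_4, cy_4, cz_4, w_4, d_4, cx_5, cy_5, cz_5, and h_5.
cx_1 = 1.75; cy_1 = 4; cz_1 = 5; cx_2 = 4.75; cy_2 = 3.75; r_2 = 1; cx_3 = 1.25; cy_3 = 0.25; cz_3 = 4; d_3 = 2.25; h_3 = 3.25; cx_4 = 4.25; cy_4 = 1; cz_4 = 1.25; w_4 = 1.25; d_4 = 2.5; cx_5 = 4.75; cy_5 = 5.75; cz_5 = 0.75; h_5 = 3.75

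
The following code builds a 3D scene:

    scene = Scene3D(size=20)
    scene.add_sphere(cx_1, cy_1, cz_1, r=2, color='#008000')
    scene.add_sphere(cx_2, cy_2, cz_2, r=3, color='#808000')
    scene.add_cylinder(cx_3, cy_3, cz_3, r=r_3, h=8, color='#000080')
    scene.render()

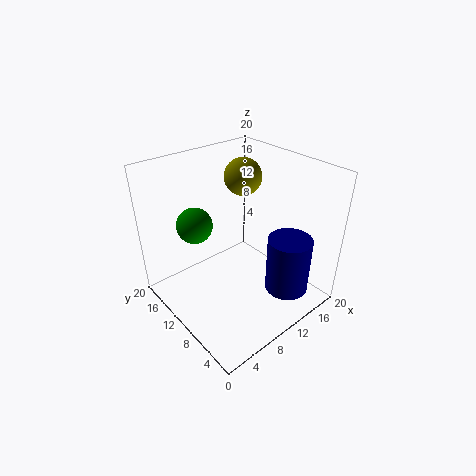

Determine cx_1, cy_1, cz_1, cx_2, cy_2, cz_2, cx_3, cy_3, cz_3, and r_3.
cx_1 = 2
cy_1 = 8
cz_1 = 16
cx_2 = 17
cy_2 = 17
cz_2 = 15
cx_3 = 14
cy_3 = 4
cz_3 = 3
r_3 = 3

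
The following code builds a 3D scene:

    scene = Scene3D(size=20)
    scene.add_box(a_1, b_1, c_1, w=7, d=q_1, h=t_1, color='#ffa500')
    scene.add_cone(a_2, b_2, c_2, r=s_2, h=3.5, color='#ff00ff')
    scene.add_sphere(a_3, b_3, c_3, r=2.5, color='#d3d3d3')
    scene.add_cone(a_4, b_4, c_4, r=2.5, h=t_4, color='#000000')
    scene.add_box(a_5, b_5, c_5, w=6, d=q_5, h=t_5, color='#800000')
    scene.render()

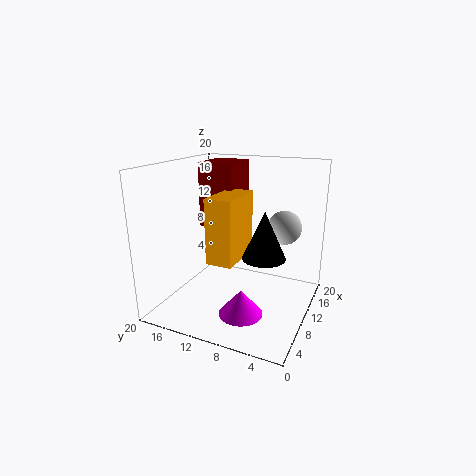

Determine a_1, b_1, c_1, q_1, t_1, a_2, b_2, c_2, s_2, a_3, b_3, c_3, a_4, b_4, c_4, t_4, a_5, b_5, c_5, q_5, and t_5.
a_1 = 4.5
b_1 = 8.5
c_1 = 8
q_1 = 3.5
t_1 = 8.5
a_2 = 6.5
b_2 = 8
c_2 = 0.5
s_2 = 3
a_3 = 15.5
b_3 = 5
c_3 = 10.5
a_4 = 4
b_4 = 4
c_4 = 10.5
t_4 = 5.5
a_5 = 10
b_5 = 11
c_5 = 11
q_5 = 5
t_5 = 9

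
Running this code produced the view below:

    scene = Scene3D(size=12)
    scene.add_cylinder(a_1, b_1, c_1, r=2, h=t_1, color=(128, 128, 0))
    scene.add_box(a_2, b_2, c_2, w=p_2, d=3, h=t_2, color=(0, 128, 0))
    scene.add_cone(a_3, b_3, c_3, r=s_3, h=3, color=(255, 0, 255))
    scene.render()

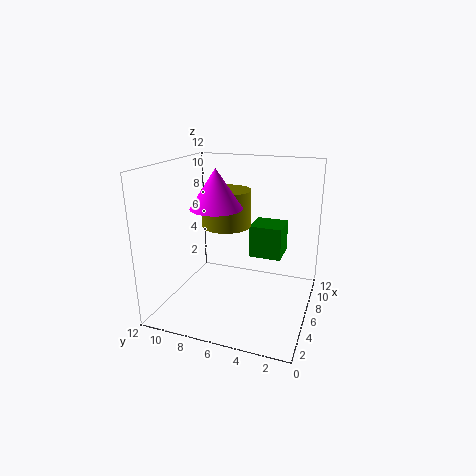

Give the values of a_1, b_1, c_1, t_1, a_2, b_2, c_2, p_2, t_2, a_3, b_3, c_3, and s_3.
a_1 = 6
b_1 = 7
c_1 = 7
t_1 = 3
a_2 = 9
b_2 = 3
c_2 = 3
p_2 = 3
t_2 = 3
a_3 = 4
b_3 = 7
c_3 = 9
s_3 = 2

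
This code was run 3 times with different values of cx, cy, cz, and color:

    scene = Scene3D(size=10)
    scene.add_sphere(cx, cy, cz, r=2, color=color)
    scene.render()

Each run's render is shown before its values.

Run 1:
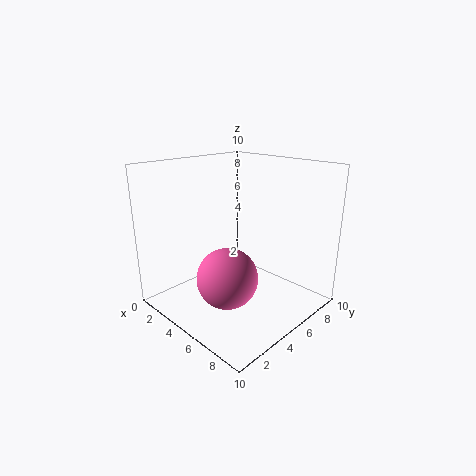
cx = 6; cy = 3; cz = 3; color = 'hotpink'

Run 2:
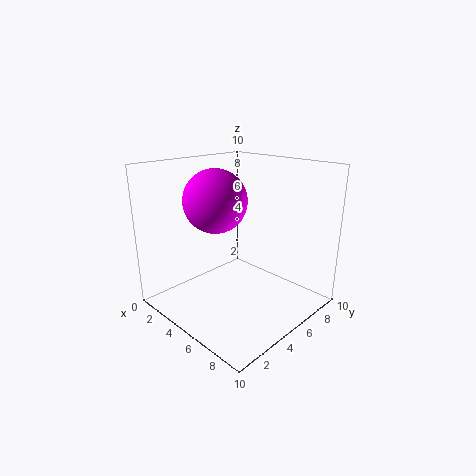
cx = 5; cy = 3; cz = 8; color = 'magenta'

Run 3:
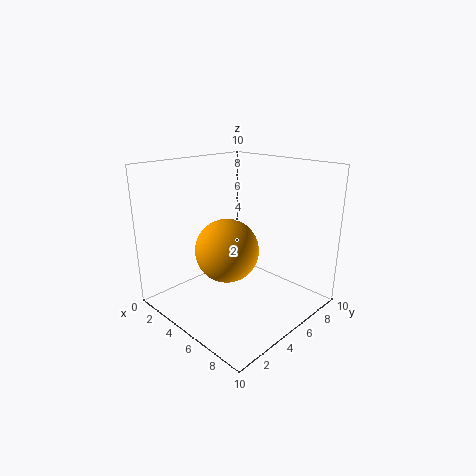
cx = 6; cy = 3; cz = 5; color = 'orange'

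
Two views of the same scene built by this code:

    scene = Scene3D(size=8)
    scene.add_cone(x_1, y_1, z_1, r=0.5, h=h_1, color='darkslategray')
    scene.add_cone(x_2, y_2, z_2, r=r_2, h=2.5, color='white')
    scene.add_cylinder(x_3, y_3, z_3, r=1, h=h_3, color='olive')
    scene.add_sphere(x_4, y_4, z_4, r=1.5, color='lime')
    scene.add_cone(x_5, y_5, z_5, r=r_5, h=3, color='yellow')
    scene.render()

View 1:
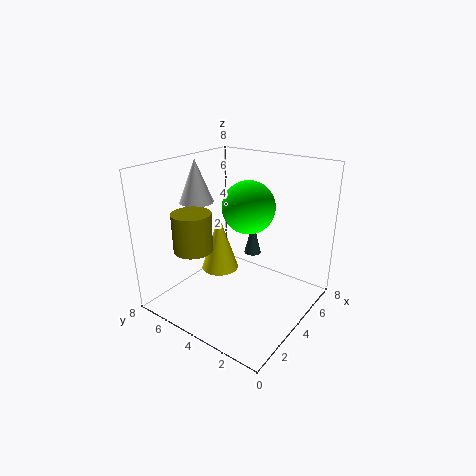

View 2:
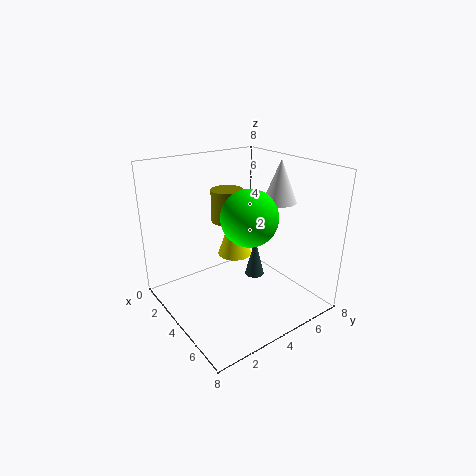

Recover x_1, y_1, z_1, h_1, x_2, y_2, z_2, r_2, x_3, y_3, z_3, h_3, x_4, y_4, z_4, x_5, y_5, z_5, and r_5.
x_1 = 5.5; y_1 = 4; z_1 = 2.5; h_1 = 2; x_2 = 4; y_2 = 7; z_2 = 5.5; r_2 = 1; x_3 = 1.5; y_3 = 5; z_3 = 4; h_3 = 2; x_4 = 5; y_4 = 4; z_4 = 5.5; x_5 = 3; y_5 = 4.5; z_5 = 2.5; r_5 = 1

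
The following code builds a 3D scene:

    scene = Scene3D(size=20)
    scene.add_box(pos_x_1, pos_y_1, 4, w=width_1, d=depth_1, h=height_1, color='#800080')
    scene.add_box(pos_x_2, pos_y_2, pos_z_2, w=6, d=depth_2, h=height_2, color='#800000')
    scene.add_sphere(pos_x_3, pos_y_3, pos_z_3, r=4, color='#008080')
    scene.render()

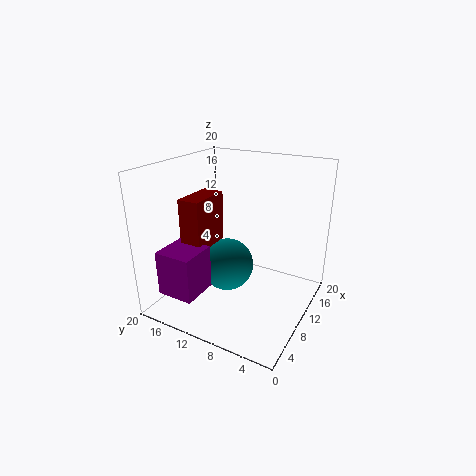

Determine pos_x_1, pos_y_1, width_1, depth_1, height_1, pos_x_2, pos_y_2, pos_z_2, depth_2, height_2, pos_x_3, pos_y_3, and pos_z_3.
pos_x_1 = 1, pos_y_1 = 12, width_1 = 5, depth_1 = 5, height_1 = 6, pos_x_2 = 5, pos_y_2 = 13, pos_z_2 = 9, depth_2 = 3, height_2 = 7, pos_x_3 = 12, pos_y_3 = 13, pos_z_3 = 4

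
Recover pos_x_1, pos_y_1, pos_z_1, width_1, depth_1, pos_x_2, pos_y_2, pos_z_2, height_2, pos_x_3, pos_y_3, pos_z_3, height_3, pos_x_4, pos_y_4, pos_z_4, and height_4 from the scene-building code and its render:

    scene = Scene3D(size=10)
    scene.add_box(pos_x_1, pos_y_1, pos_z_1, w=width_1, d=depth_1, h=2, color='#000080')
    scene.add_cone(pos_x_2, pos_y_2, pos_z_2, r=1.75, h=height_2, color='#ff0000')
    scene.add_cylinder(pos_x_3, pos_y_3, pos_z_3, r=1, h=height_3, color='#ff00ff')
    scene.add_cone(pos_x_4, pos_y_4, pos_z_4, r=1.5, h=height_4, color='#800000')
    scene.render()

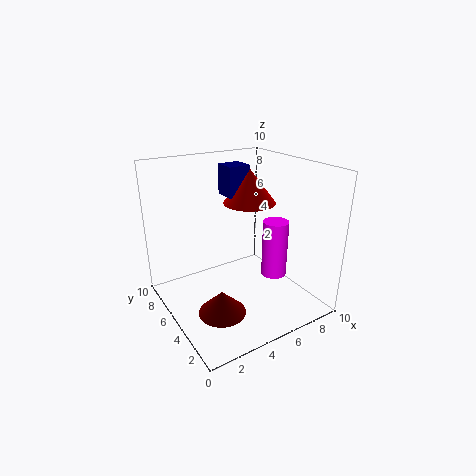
pos_x_1 = 4.25; pos_y_1 = 4.75; pos_z_1 = 8; width_1 = 1.5; depth_1 = 1.5; pos_x_2 = 5.75; pos_y_2 = 4.75; pos_z_2 = 7.5; height_2 = 2.25; pos_x_3 = 8.75; pos_y_3 = 5.5; pos_z_3 = 0.75; height_3 = 4.5; pos_x_4 = 2.25; pos_y_4 = 2.5; pos_z_4 = 1.5; height_4 = 1.5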